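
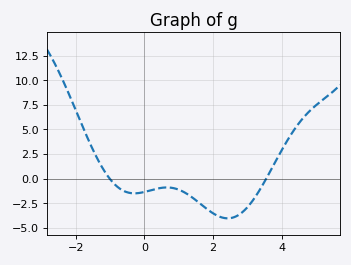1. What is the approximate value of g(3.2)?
-2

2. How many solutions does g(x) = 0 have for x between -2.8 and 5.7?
2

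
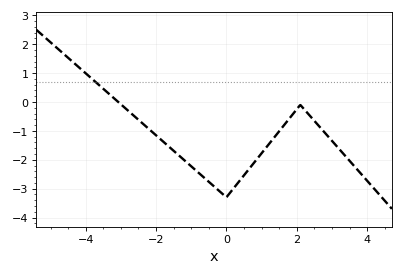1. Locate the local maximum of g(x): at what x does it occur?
2.2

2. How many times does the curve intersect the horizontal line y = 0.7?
1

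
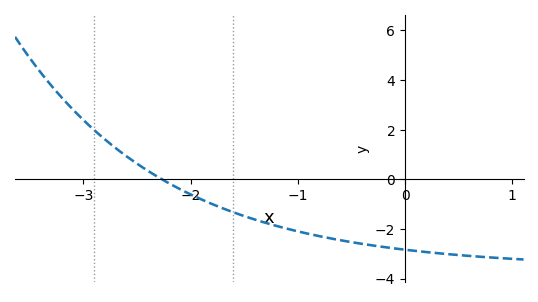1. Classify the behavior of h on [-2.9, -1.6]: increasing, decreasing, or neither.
decreasing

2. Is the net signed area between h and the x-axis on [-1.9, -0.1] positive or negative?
negative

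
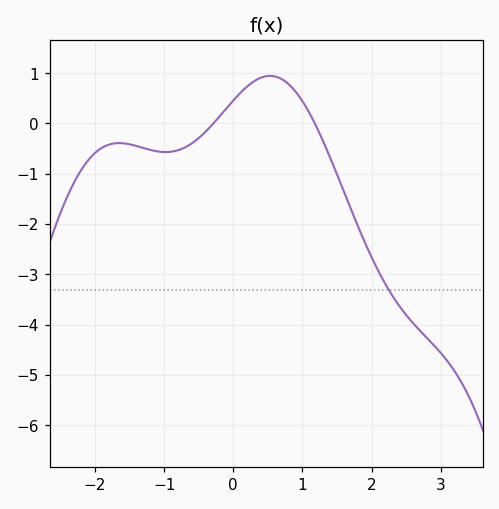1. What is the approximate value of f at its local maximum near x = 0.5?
0.947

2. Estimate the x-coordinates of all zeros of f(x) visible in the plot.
-0.289, 1.18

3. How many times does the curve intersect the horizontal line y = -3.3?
1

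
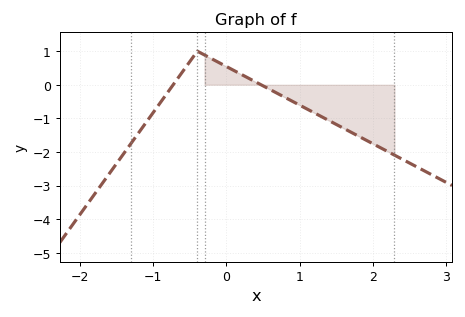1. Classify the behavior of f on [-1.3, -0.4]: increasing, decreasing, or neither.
increasing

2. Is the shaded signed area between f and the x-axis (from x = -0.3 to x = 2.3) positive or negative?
negative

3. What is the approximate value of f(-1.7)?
-2.9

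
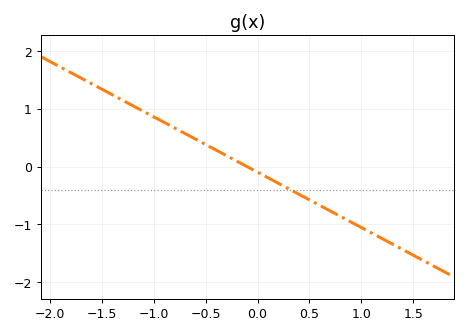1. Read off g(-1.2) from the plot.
1.1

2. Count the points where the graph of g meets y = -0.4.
1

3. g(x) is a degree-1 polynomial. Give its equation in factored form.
y = -0.96(x + 0.1)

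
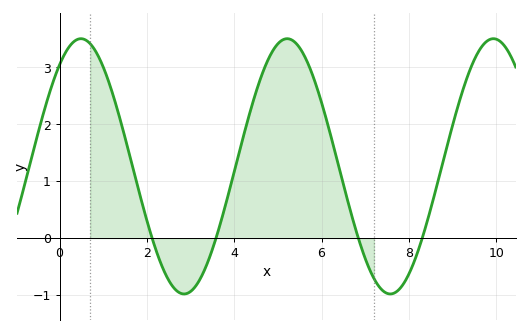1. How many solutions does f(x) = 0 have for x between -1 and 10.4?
4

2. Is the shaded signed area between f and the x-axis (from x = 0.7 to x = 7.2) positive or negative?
positive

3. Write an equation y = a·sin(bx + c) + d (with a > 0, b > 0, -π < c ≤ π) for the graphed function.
y = 2.24sin(1.33x + 0.922) + 1.26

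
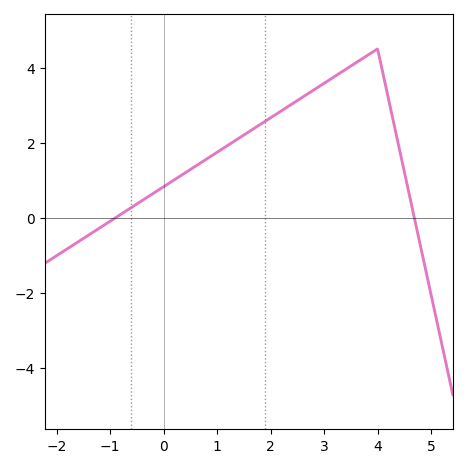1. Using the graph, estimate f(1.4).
2.12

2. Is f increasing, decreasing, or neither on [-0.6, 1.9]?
increasing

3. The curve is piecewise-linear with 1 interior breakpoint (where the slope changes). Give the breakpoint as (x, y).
(4, 4.5)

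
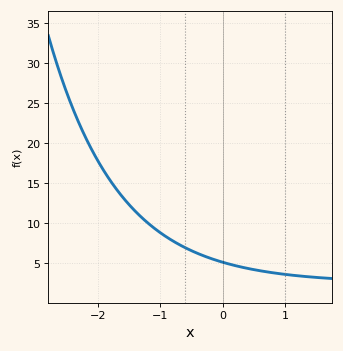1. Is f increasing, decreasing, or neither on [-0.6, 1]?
decreasing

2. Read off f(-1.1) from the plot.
9.41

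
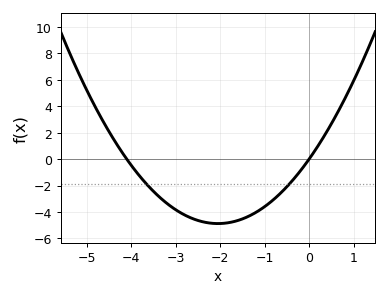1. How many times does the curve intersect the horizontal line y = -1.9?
2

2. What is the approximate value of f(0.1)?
0.4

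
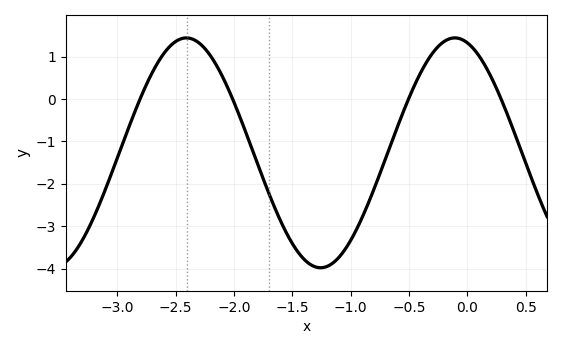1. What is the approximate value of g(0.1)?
1.02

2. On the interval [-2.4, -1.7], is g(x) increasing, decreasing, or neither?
decreasing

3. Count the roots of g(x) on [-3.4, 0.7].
4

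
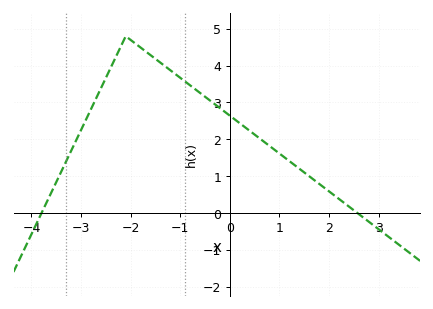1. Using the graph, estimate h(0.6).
2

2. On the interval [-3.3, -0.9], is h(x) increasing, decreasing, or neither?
neither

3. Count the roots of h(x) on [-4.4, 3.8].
2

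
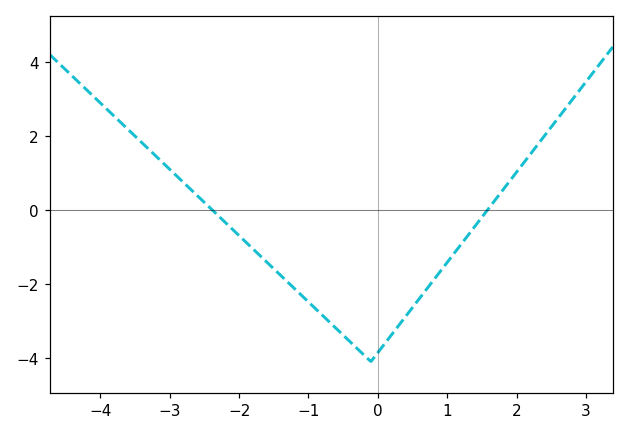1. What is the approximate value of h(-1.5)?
-1.6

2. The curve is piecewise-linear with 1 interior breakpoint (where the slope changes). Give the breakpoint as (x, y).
(-0.1, -4.1)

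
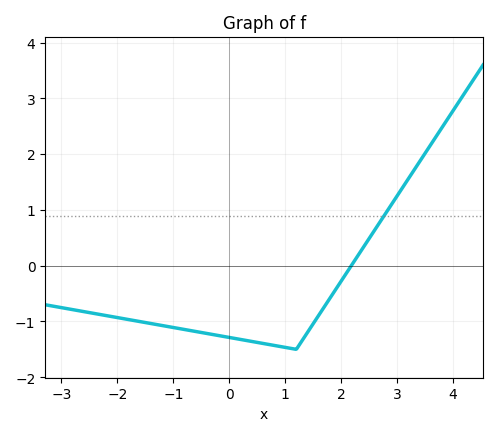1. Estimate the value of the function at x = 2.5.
0.486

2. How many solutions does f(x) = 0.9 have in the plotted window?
1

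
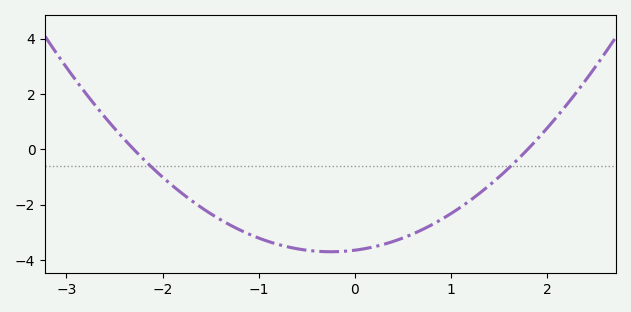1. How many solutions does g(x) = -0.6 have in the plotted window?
2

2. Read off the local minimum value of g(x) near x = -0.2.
-3.6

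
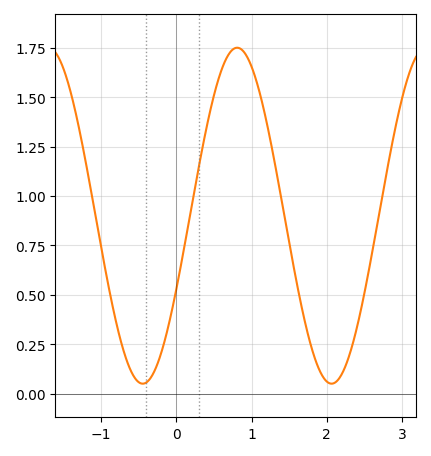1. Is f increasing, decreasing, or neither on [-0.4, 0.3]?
increasing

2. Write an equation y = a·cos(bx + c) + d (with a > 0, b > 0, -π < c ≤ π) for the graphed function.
y = 0.85cos(2.5x - 2) + 0.9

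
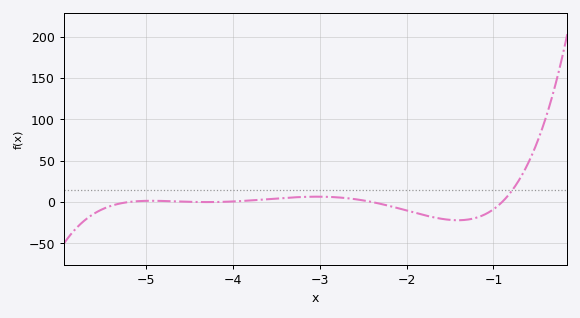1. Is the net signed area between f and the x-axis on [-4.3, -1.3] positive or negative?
negative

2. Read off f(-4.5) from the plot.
0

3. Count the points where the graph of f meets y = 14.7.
1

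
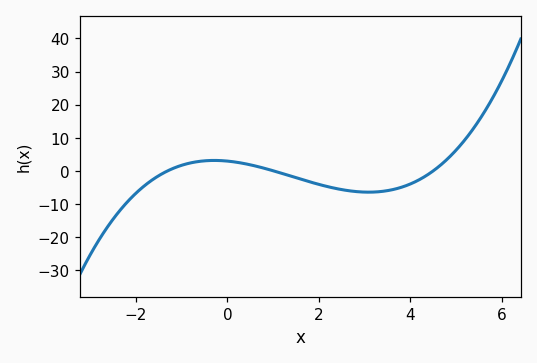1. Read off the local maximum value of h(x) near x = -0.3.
3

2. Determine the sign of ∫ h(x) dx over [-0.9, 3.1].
negative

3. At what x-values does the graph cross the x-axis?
-1.2, 1, 4.4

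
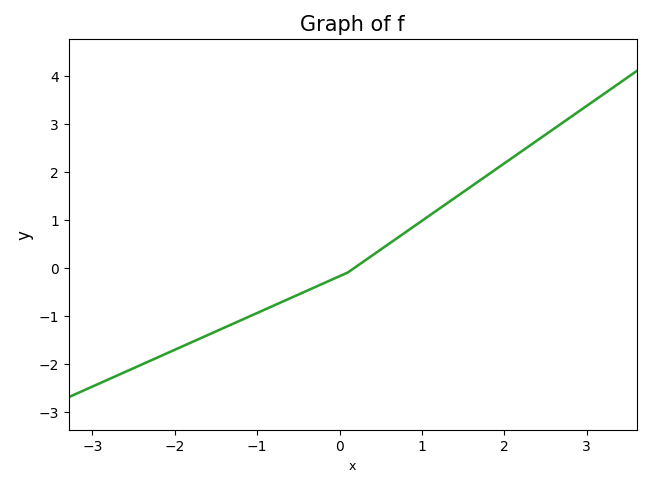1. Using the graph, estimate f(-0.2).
-0.33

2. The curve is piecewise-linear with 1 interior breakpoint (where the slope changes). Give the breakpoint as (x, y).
(0.1, -0.1)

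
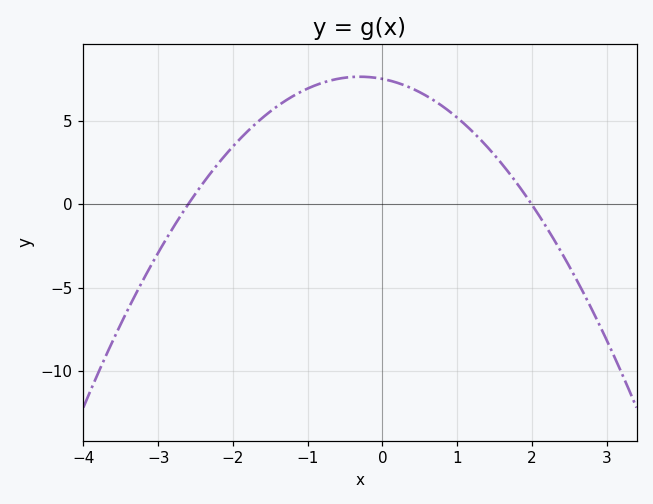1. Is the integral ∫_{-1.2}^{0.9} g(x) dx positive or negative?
positive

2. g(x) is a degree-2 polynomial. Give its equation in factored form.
y = -1.45(x + 2.6)(x - 2)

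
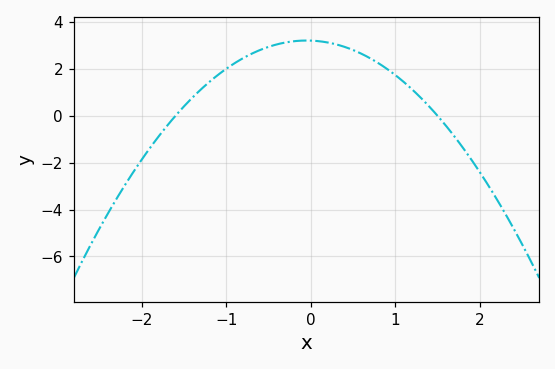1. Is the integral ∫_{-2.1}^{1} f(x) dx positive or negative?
positive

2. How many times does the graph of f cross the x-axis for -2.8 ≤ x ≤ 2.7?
2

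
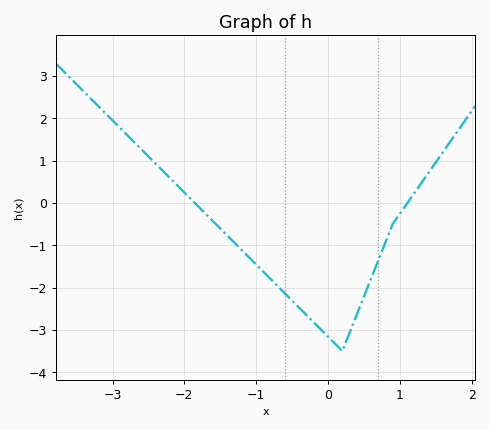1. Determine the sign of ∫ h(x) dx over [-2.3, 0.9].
negative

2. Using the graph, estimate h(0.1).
-3.33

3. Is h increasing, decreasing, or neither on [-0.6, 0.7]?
neither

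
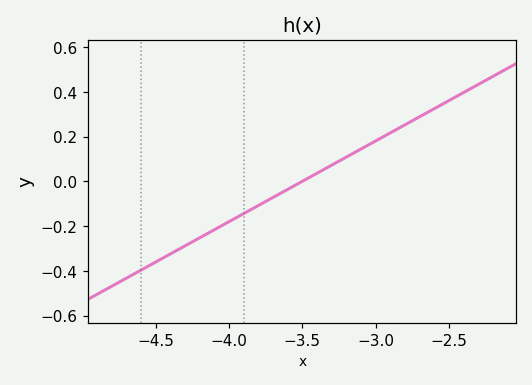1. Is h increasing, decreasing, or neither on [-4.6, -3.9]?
increasing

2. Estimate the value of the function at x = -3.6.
-0.04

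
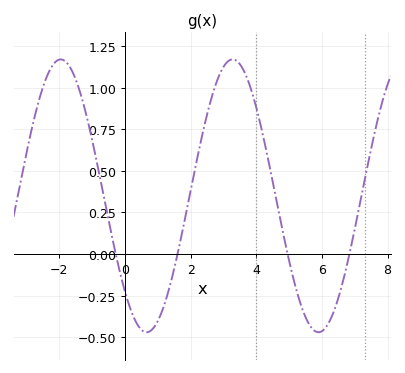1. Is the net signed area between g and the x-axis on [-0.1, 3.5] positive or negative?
positive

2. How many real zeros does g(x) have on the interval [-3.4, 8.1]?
4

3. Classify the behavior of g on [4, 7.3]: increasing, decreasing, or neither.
neither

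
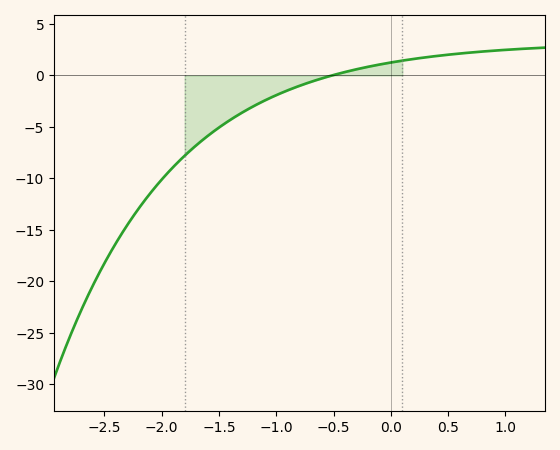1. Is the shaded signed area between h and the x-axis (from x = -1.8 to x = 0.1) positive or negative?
negative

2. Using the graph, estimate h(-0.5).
0.044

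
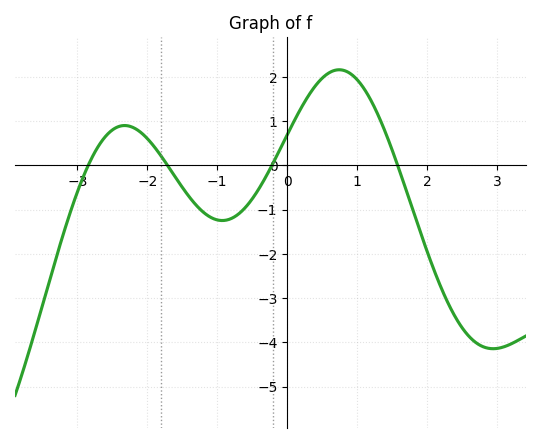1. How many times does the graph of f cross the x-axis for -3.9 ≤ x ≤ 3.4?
4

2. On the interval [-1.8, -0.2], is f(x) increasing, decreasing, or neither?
neither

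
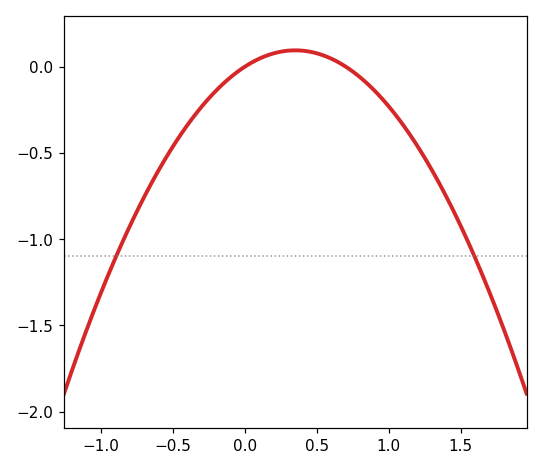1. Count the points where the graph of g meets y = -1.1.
2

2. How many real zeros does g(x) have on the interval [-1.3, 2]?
2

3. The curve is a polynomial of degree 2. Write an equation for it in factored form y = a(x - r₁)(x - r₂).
y = -0.77(x - 0)(x - 0.7)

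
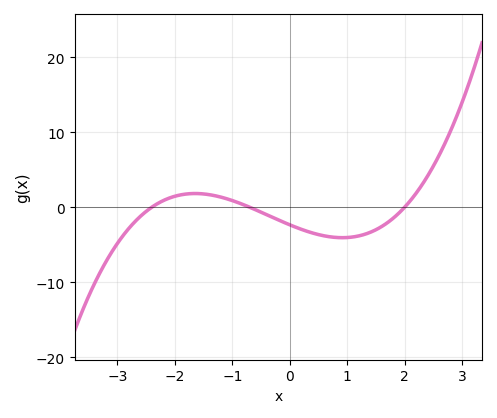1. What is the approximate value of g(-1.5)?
2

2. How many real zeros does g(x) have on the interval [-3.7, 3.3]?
3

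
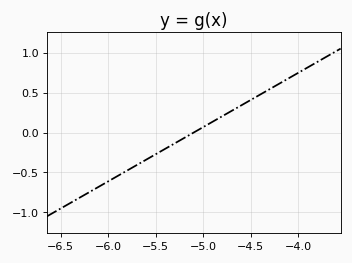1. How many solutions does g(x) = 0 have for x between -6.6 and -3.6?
1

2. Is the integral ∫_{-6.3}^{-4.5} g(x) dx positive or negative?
negative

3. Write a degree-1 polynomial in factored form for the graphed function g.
y = 0.68(x + 5.1)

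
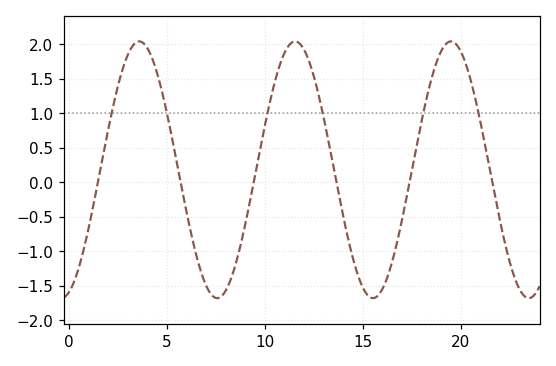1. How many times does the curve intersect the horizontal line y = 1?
6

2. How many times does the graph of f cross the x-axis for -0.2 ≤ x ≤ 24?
6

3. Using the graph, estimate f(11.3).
2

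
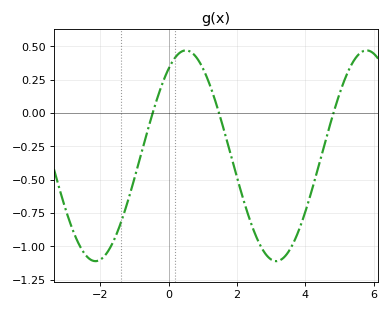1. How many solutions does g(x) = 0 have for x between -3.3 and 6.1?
3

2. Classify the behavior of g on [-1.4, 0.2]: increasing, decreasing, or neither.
increasing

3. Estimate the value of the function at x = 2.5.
-0.88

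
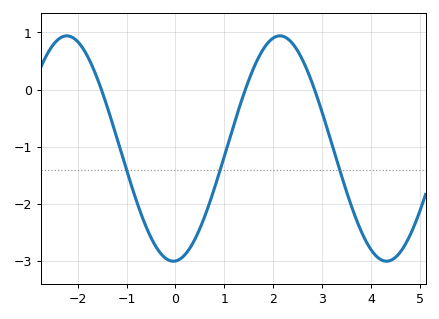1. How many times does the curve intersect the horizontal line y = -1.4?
3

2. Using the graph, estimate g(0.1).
-3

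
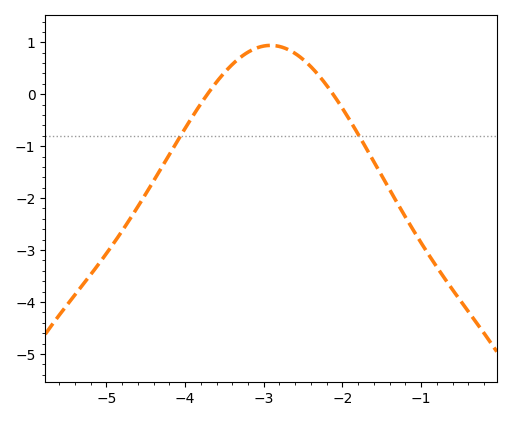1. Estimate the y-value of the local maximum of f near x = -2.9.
0.94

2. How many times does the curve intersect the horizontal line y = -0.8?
2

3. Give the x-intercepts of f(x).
-3.72, -2.12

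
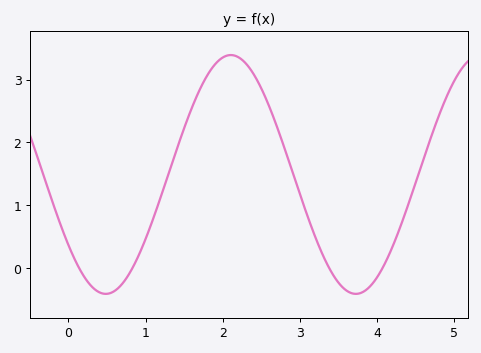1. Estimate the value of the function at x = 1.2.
1.14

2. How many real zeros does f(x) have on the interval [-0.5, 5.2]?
4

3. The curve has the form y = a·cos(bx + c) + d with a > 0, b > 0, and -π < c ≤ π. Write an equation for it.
y = 1.9cos(1.94x + 2.2) + 1.49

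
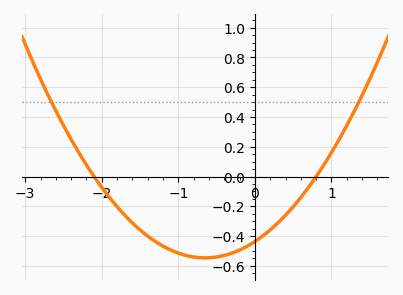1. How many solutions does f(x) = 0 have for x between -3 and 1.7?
2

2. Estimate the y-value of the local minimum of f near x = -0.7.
-0.547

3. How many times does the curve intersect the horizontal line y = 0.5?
2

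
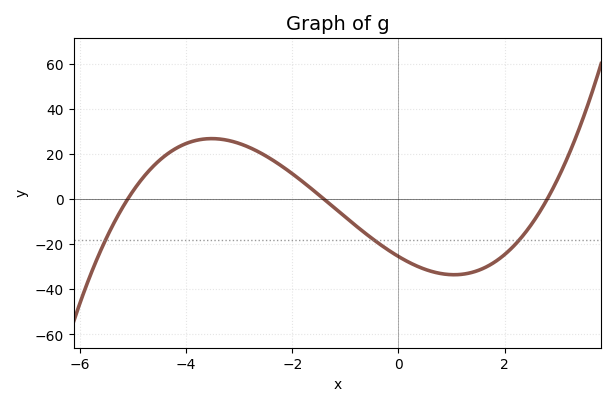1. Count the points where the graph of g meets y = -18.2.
3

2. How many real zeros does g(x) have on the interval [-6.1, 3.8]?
3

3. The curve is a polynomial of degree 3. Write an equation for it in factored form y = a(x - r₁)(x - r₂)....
y = 1.27(x + 5.1)(x + 1.4)(x - 2.8)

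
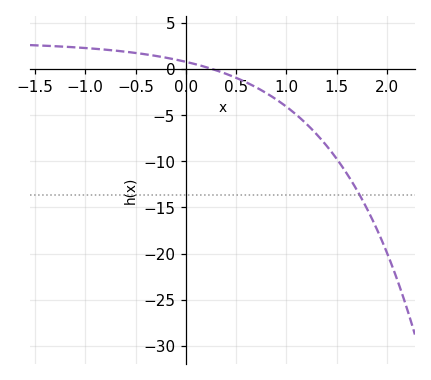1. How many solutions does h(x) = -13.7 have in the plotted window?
1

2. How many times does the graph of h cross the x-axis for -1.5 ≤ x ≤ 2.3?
1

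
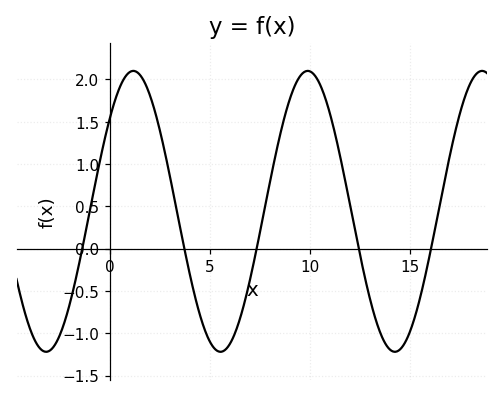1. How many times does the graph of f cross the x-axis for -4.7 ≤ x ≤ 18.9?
5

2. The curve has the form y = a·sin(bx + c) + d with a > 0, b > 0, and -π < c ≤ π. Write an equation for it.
y = 1.66sin(0.72x + 0.73) + 0.44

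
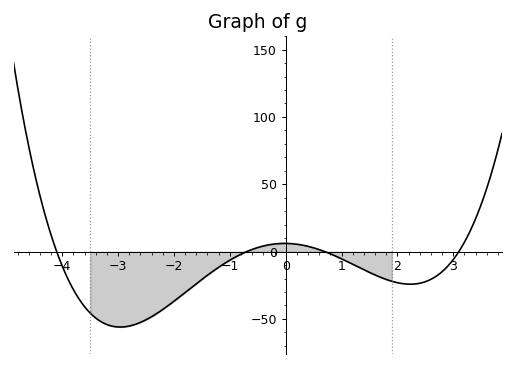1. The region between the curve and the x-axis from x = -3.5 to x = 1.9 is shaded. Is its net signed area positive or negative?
negative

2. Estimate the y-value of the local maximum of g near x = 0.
5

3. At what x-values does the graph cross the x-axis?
-4, -0.6, 0.6, 3.2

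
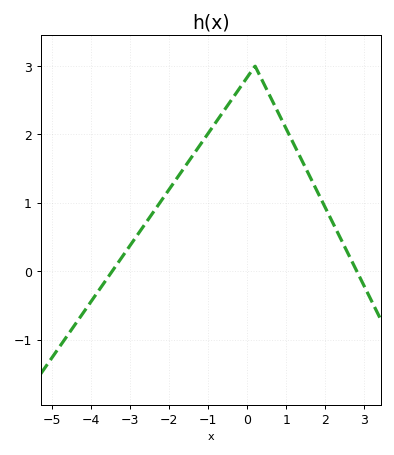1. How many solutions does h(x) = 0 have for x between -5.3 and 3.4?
2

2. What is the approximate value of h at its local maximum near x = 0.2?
3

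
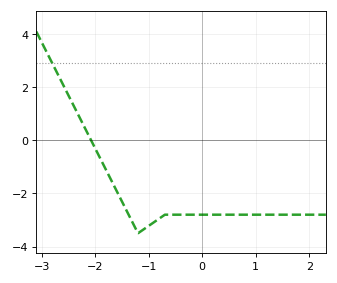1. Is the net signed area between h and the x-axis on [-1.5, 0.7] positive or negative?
negative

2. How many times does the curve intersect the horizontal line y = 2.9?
1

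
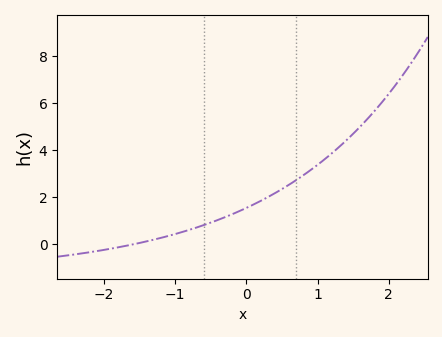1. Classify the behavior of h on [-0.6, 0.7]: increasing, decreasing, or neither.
increasing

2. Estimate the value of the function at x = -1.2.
0.263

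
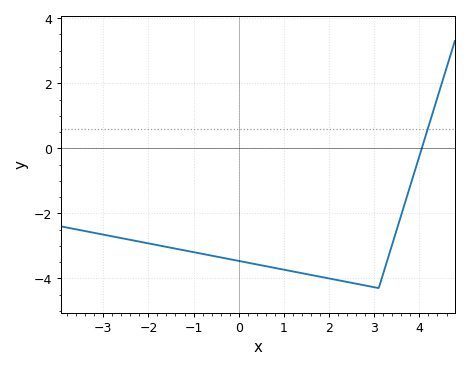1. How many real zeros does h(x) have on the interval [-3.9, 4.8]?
1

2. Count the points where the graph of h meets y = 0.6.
1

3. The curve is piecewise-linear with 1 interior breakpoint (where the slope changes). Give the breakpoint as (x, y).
(3.1, -4.3)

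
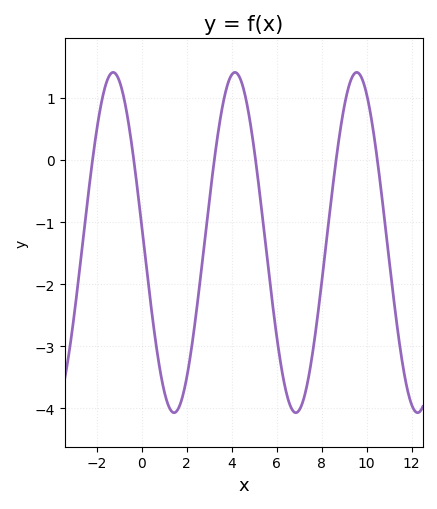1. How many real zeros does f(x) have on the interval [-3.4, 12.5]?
6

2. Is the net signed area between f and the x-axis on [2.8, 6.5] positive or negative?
negative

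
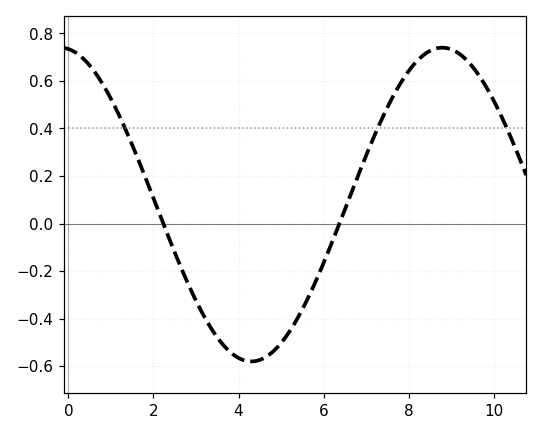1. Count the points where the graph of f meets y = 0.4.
3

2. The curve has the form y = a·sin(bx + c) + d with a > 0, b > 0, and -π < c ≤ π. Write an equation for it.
y = 0.66sin(0.7x + 1.7) + 0.08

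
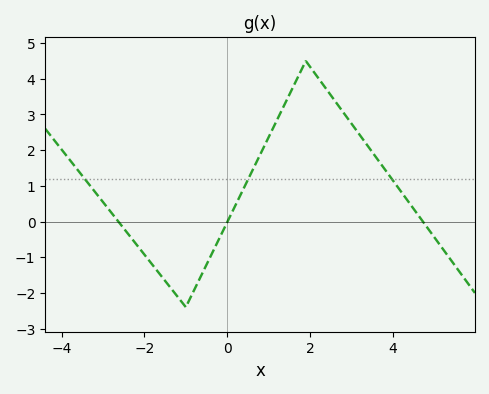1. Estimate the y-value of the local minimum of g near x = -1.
-2.4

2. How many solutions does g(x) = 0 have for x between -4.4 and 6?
3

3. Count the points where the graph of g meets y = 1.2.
3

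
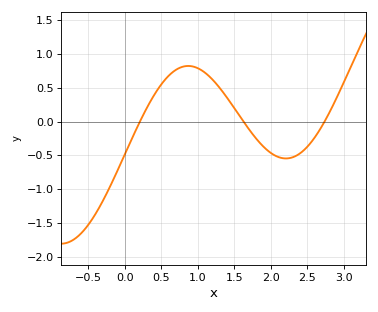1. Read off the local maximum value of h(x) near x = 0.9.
0.824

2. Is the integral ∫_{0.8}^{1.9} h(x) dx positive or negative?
positive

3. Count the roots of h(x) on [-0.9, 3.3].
3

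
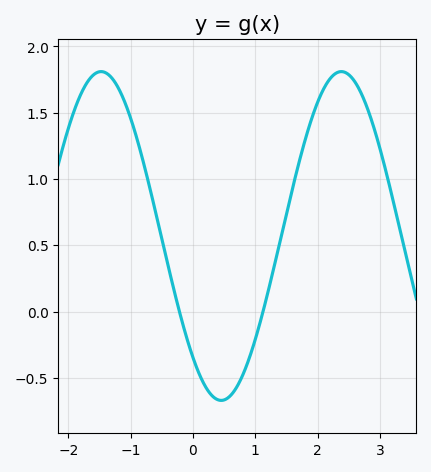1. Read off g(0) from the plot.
-0.35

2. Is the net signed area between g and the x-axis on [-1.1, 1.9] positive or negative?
positive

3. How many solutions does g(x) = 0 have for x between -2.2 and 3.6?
2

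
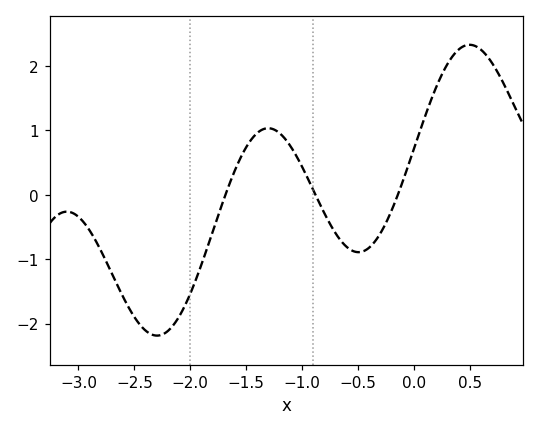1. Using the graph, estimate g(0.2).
1.7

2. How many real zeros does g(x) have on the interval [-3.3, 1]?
3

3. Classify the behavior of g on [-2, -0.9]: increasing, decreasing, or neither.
neither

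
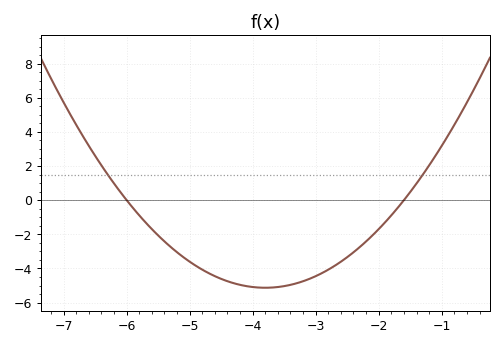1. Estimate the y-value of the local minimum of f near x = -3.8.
-5.2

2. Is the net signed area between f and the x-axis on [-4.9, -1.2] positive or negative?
negative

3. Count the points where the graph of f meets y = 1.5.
2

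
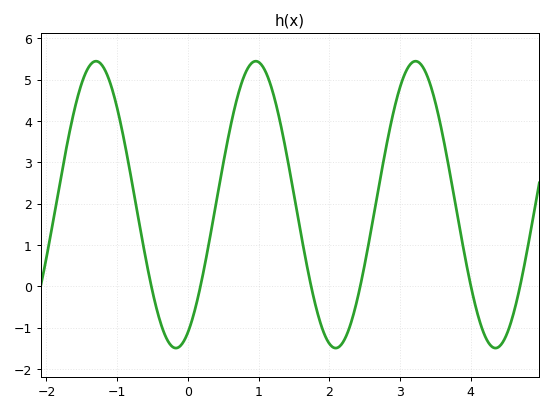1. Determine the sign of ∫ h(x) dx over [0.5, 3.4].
positive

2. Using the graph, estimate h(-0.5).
-0.1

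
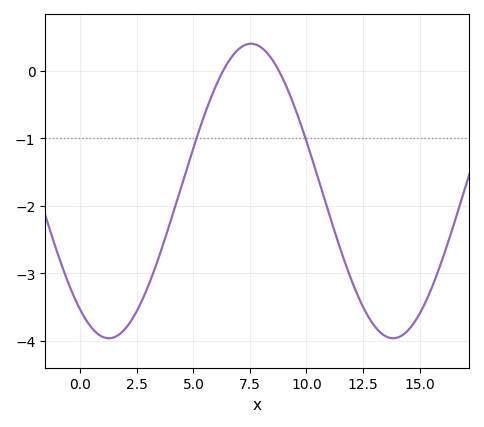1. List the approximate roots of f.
6.5, 9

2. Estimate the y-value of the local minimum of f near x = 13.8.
-4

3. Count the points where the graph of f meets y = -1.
2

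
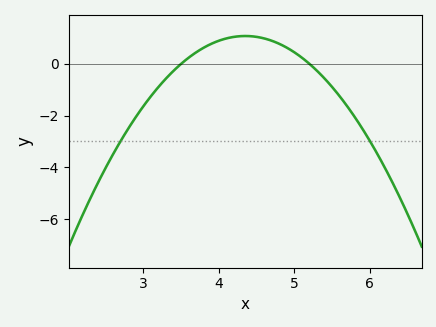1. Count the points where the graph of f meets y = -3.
2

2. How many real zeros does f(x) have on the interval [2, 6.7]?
2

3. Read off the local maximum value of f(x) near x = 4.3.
1.08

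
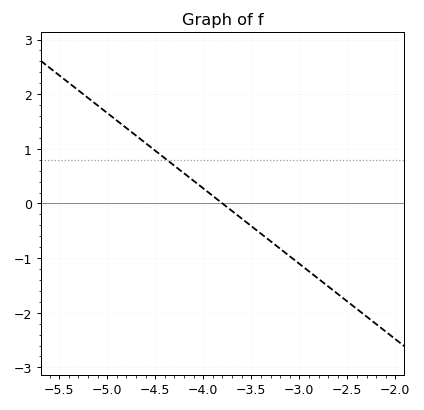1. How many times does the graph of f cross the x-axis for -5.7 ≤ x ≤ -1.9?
1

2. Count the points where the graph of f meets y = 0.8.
1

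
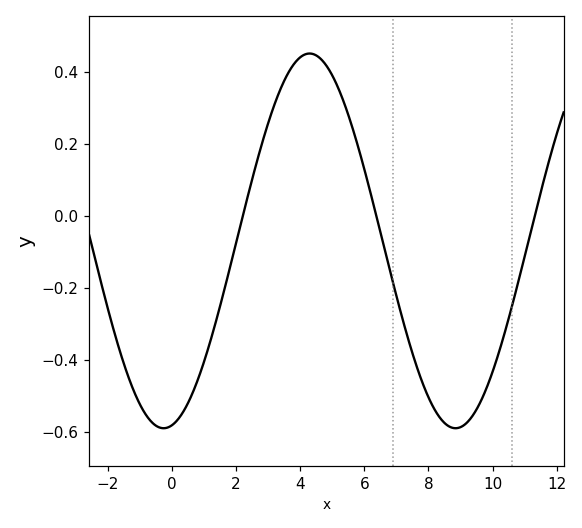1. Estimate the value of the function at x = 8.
-0.504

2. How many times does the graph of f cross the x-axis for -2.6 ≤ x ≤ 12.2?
3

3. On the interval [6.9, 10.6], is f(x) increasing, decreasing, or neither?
neither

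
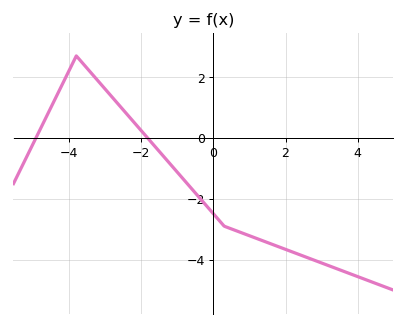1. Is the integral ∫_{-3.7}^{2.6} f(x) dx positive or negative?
negative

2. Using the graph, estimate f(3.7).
-4.42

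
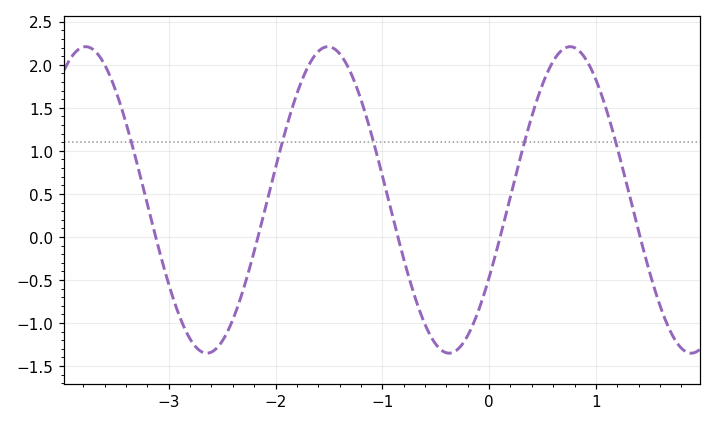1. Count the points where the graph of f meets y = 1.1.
5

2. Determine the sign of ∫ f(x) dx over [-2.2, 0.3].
positive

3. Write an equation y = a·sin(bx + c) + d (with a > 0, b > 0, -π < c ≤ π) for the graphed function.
y = 1.78sin(2.8x - 0.53) + 0.43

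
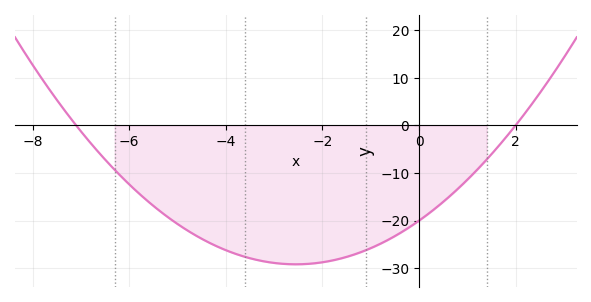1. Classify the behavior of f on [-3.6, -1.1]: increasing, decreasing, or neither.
neither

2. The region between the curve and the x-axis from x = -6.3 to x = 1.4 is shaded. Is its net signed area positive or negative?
negative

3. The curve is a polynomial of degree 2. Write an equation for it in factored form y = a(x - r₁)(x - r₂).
y = 1.41(x + 7.1)(x - 2)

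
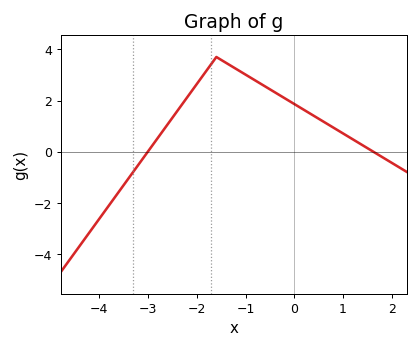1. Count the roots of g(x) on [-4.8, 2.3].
2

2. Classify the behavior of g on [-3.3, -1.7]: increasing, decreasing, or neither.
increasing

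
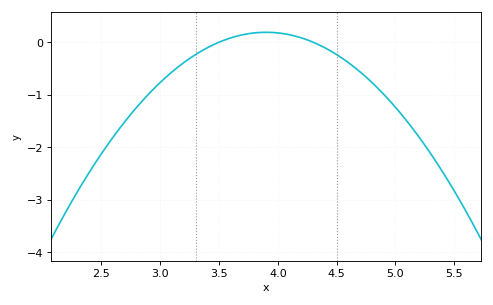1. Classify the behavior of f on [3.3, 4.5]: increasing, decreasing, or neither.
neither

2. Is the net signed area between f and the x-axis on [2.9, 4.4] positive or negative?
negative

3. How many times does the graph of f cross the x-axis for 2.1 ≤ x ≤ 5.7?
2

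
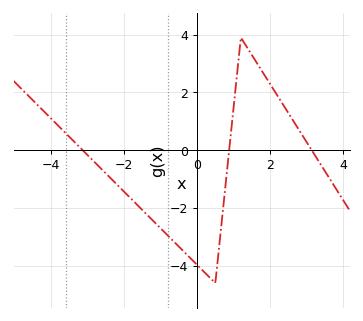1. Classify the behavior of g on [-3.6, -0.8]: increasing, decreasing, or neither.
decreasing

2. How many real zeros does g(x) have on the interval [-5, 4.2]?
3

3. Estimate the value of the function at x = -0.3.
-3.59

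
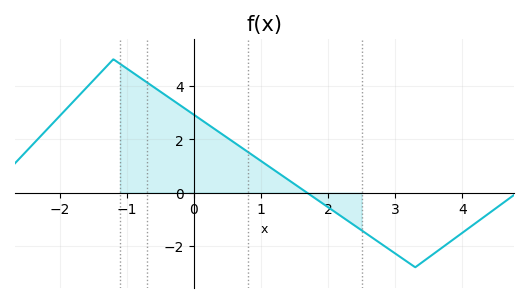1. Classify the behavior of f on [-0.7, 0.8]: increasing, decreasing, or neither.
decreasing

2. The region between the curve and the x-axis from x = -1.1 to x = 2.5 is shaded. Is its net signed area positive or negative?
positive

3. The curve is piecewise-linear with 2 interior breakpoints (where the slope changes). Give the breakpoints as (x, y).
(-1.2, 5); (3.3, -2.8)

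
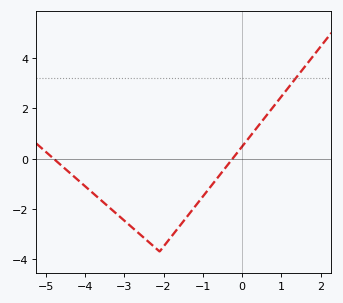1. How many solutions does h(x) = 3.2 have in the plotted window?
1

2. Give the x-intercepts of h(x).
-4.8, -0.2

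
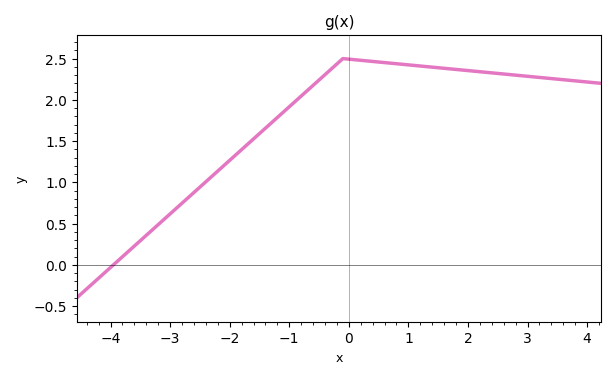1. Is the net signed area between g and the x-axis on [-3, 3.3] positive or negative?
positive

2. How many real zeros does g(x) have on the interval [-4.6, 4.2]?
1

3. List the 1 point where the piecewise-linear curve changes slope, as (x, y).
(-0.1, 2.5)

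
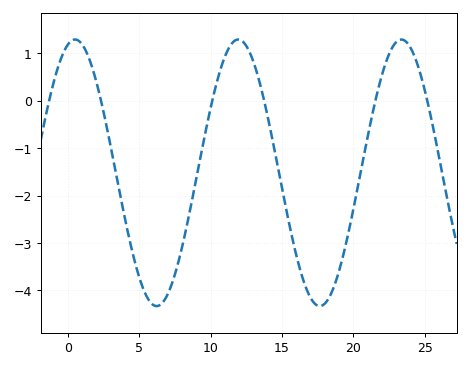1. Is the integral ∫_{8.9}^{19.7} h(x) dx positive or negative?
negative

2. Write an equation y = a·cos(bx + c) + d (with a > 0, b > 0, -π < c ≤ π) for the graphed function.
y = 2.81cos(0.55x - 0.282) - 1.52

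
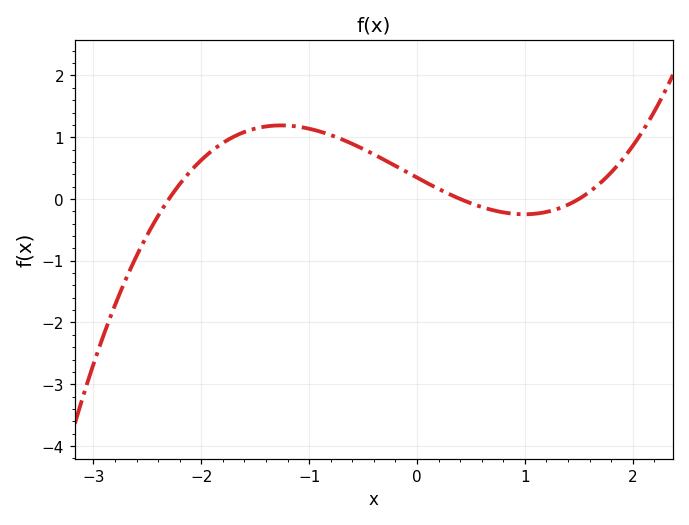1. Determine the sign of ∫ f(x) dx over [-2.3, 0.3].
positive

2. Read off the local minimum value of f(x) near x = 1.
-0.248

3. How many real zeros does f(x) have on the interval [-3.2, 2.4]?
3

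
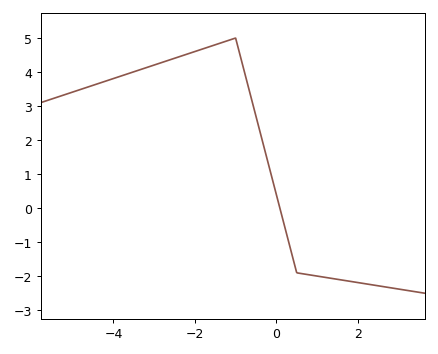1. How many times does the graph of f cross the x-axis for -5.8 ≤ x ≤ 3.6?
1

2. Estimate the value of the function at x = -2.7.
4.33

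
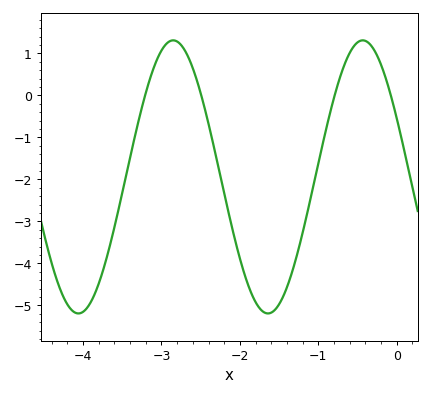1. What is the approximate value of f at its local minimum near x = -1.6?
-5.19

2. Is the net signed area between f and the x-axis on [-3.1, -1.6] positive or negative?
negative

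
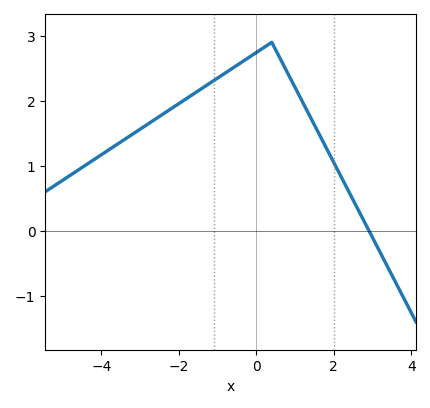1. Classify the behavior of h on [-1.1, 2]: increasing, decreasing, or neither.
neither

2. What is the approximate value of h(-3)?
1.56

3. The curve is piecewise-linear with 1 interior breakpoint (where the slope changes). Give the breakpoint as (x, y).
(0.4, 2.9)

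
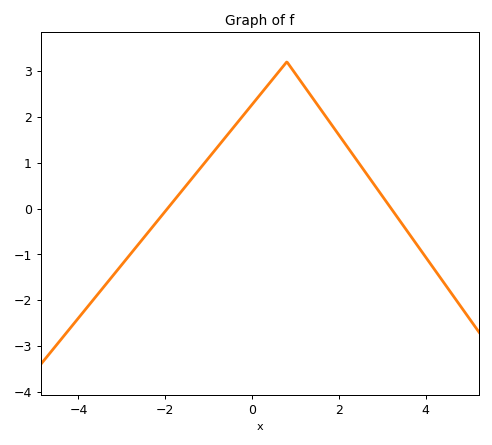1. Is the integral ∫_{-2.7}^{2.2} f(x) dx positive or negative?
positive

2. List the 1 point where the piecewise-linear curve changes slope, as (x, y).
(0.8, 3.2)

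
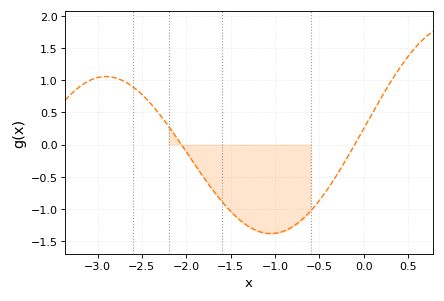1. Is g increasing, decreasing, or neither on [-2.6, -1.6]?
decreasing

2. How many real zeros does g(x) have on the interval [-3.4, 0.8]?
2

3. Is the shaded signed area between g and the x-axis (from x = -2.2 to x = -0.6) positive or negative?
negative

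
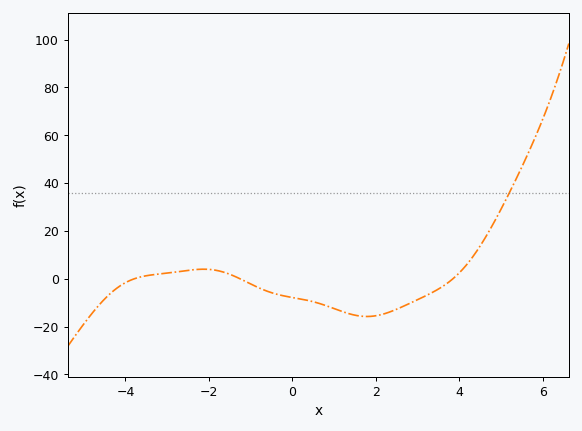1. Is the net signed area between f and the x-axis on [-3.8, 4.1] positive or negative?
negative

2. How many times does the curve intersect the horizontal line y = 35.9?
1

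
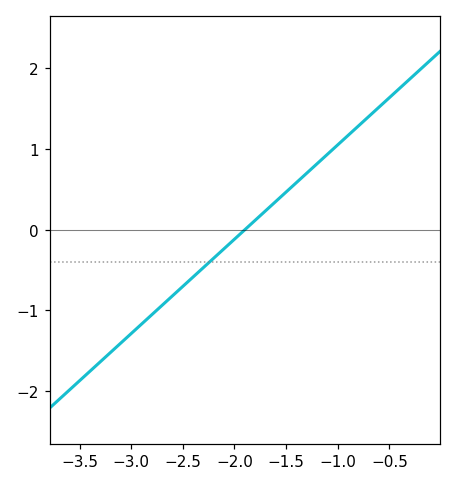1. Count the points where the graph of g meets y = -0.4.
1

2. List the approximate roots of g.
-1.9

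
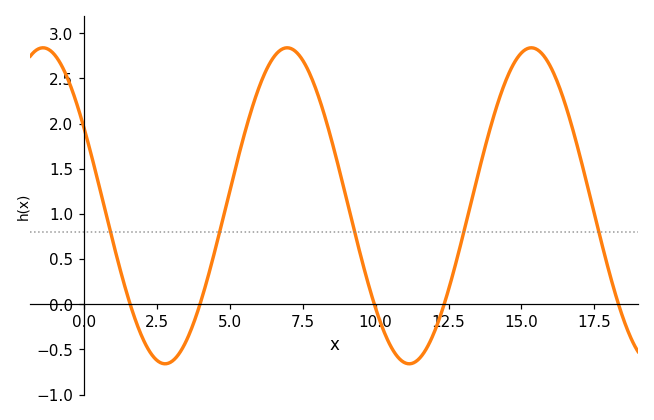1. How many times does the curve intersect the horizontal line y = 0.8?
5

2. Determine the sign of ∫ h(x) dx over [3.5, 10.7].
positive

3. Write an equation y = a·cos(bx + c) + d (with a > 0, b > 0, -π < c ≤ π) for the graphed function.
y = 1.75cos(0.75x + 1.1) + 1.09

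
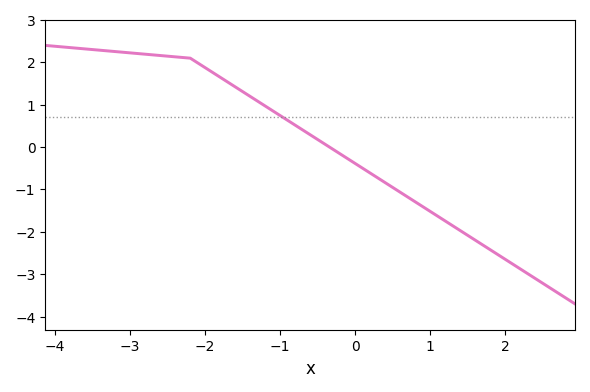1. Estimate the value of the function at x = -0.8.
0.517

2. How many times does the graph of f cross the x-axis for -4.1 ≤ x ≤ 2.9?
1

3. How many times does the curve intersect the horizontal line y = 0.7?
1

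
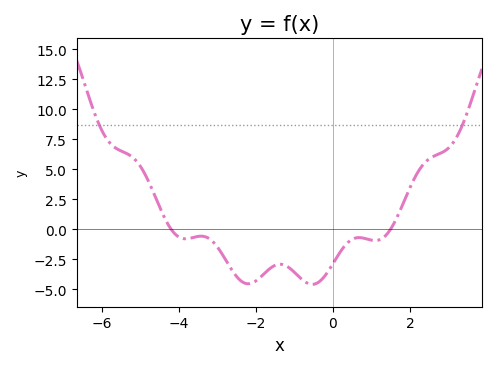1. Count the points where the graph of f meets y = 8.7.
2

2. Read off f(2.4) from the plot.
5.5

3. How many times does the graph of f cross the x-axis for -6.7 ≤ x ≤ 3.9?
2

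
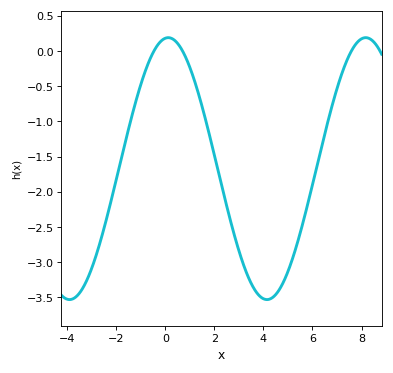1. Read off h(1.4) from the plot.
-0.65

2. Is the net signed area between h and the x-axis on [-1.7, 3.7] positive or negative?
negative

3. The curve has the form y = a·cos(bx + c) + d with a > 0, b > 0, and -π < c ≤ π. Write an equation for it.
y = 1.86cos(0.78x - 0.09) - 1.67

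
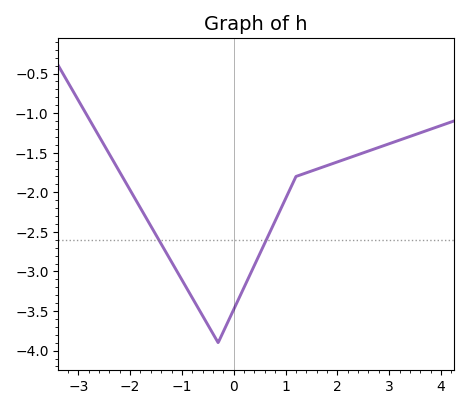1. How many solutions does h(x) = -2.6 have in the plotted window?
2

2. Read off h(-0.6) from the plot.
-3.56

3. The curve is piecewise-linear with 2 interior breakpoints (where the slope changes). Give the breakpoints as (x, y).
(-0.3, -3.9); (1.2, -1.8)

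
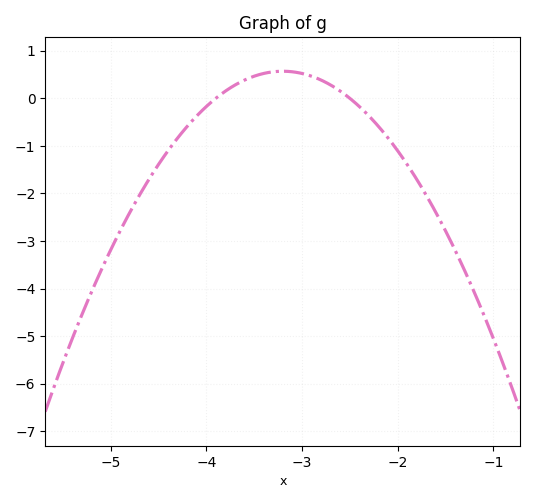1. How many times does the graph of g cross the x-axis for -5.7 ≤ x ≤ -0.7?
2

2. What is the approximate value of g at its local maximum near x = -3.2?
0.568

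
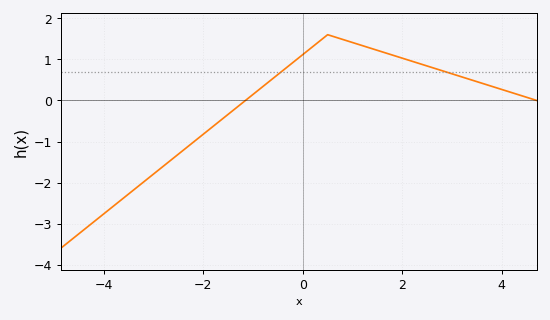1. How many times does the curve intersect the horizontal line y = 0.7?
2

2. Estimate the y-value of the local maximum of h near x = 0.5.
1.6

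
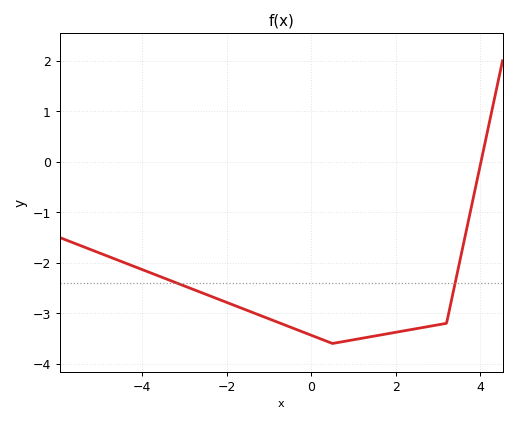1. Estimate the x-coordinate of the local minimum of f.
0.503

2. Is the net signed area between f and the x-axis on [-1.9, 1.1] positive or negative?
negative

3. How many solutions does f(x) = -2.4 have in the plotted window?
2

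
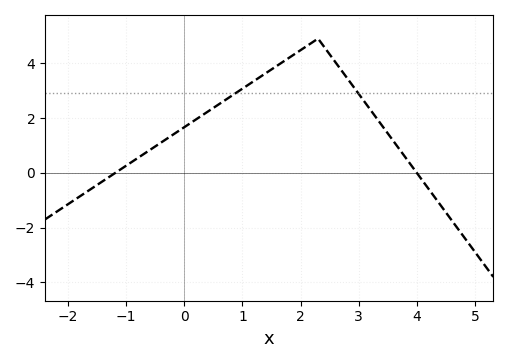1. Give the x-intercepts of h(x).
-1.19, 4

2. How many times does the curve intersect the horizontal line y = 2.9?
2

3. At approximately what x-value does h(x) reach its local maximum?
2.3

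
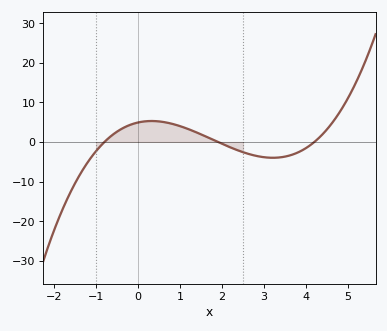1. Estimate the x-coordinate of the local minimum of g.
3.21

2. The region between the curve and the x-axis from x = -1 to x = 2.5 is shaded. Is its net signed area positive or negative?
positive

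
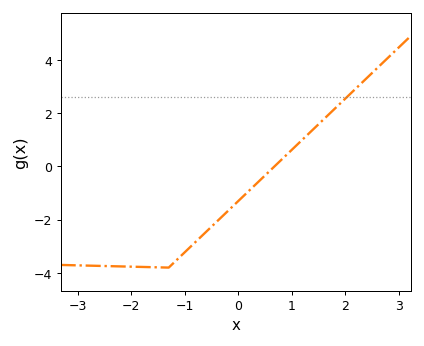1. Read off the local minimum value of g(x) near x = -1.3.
-3.8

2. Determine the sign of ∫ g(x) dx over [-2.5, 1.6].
negative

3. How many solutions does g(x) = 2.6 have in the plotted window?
1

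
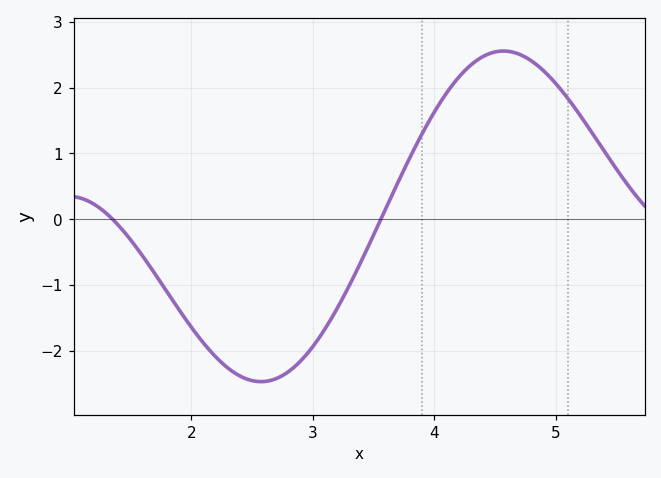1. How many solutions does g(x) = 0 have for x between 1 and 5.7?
2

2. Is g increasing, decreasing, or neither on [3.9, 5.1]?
neither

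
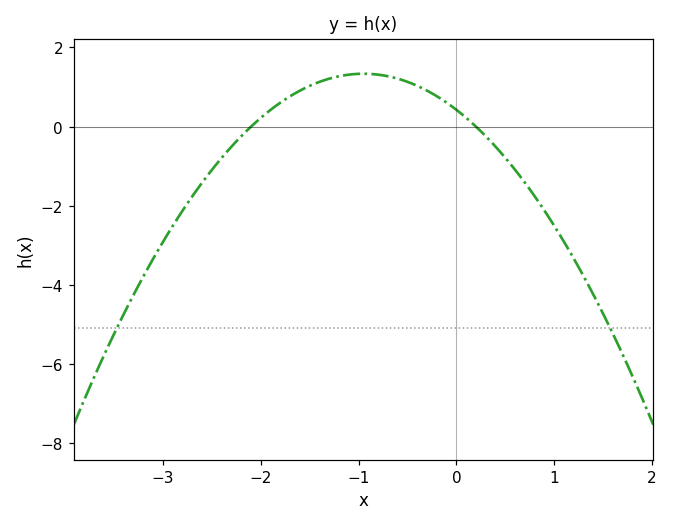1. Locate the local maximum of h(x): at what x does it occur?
-1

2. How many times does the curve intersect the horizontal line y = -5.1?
2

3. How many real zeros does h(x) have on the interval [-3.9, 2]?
2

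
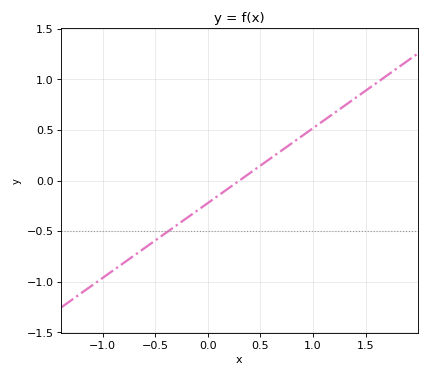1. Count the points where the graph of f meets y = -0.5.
1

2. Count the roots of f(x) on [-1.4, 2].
1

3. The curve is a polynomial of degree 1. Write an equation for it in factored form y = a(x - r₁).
y = 0.74(x - 0.3)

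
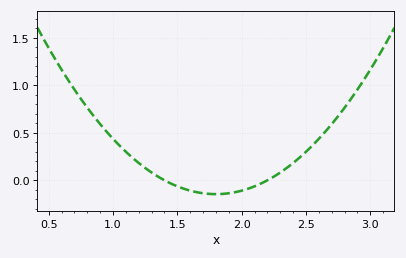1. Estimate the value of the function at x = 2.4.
0.182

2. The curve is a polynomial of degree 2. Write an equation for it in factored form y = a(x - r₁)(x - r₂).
y = 0.91(x - 1.4)(x - 2.2)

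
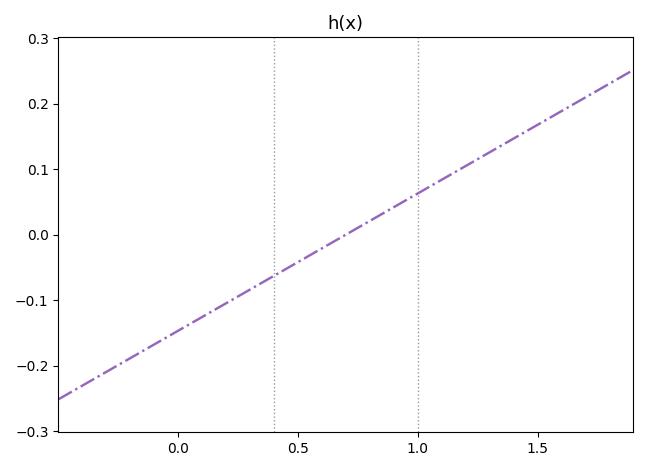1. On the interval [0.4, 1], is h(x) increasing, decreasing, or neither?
increasing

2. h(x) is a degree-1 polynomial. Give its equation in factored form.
y = 0.21(x - 0.7)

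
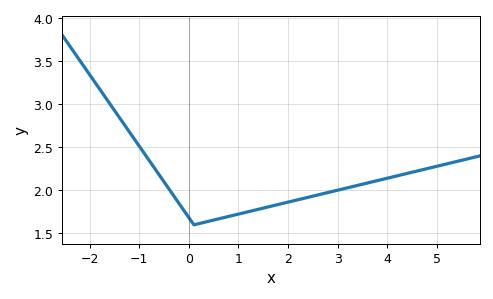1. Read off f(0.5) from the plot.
1.65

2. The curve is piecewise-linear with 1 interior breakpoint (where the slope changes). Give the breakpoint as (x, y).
(0.1, 1.6)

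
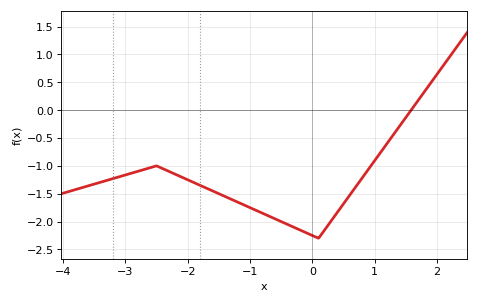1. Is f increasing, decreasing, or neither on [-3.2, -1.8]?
neither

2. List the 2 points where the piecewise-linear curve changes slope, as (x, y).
(-2.5, -1); (0.1, -2.3)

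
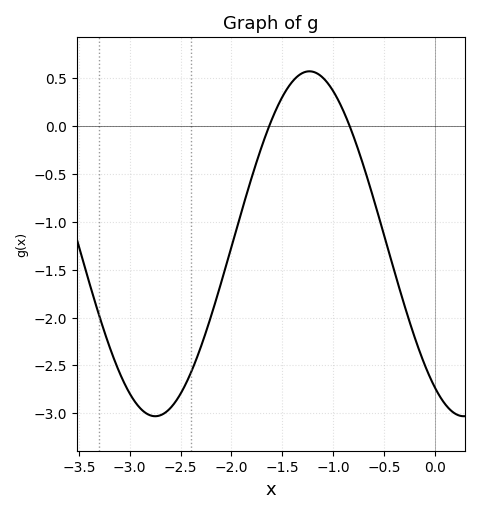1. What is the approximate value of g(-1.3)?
0.55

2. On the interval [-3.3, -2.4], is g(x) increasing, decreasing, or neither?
neither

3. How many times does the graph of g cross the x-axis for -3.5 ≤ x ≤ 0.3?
2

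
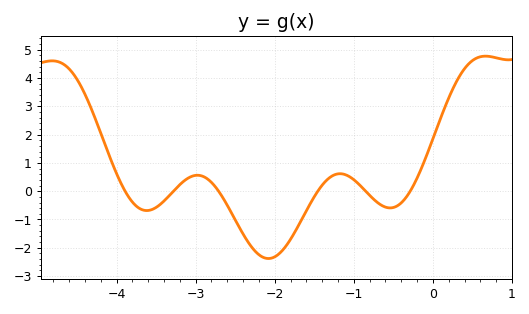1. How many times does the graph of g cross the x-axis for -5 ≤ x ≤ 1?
6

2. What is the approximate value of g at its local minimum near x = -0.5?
-0.6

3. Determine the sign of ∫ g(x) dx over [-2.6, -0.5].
negative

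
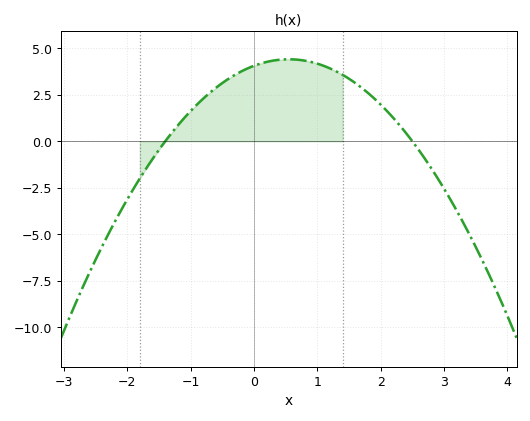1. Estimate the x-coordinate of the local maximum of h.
0.5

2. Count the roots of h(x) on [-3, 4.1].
2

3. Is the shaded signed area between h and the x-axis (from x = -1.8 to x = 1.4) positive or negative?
positive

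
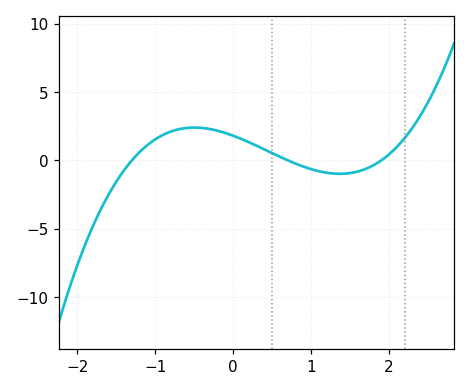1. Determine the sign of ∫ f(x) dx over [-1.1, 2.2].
positive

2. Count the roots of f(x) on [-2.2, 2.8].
3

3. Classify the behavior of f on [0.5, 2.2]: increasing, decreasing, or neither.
neither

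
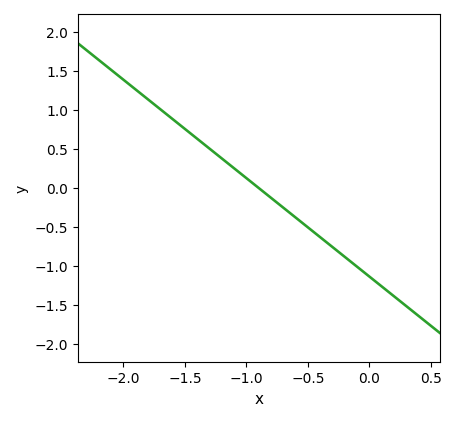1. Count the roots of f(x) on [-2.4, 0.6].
1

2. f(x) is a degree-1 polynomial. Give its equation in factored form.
y = -1.26(x + 0.9)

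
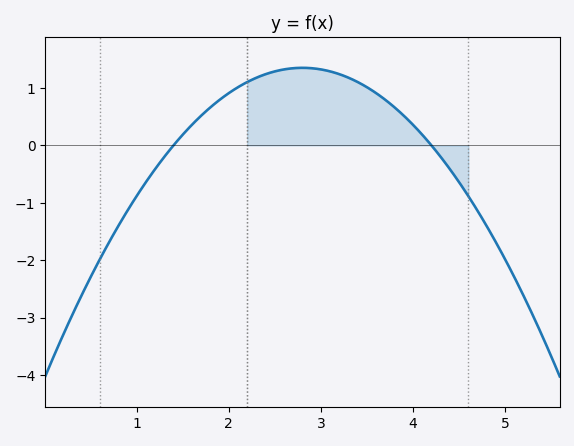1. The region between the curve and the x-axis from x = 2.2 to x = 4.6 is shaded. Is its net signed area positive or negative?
positive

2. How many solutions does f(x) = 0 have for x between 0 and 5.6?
2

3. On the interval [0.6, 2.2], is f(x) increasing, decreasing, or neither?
increasing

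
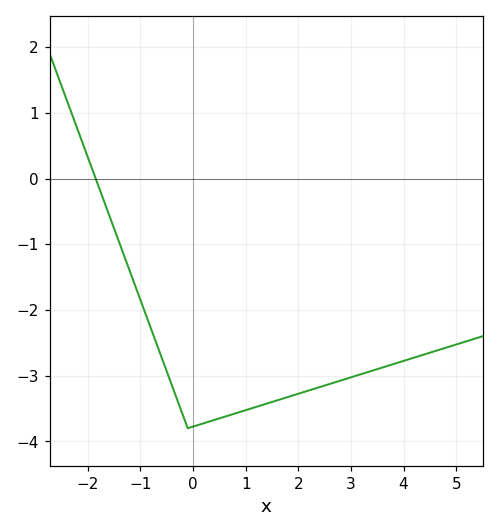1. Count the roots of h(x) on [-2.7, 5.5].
1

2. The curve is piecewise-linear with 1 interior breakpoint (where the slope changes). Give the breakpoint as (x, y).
(-0.1, -3.8)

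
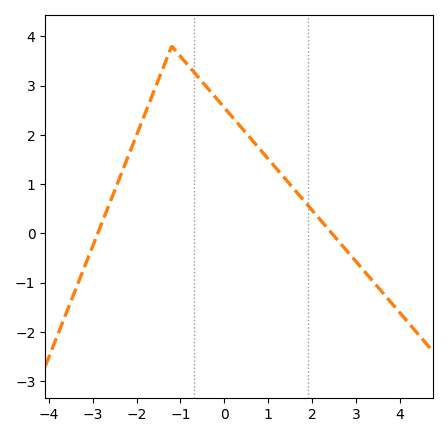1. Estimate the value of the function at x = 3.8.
-1.4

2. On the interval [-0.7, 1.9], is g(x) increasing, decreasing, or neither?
decreasing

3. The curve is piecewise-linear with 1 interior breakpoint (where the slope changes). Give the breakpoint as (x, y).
(-1.2, 3.8)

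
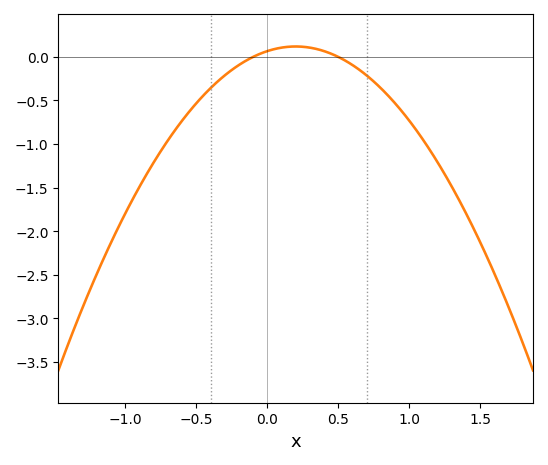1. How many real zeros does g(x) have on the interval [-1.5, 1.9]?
2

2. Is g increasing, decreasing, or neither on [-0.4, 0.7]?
neither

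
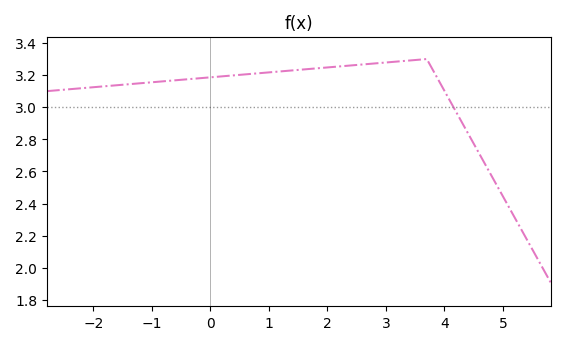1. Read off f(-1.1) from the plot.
3.15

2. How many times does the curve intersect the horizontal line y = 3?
1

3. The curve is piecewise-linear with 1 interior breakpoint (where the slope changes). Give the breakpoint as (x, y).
(3.7, 3.3)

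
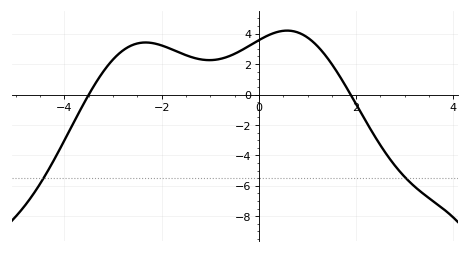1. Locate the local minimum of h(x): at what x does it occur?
-1.02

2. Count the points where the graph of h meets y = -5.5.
2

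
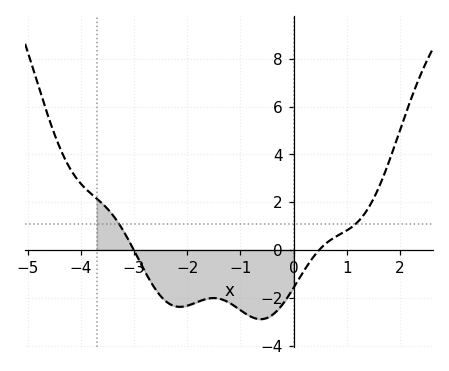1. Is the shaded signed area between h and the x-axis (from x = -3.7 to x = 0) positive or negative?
negative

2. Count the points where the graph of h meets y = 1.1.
2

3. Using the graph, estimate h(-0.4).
-2.72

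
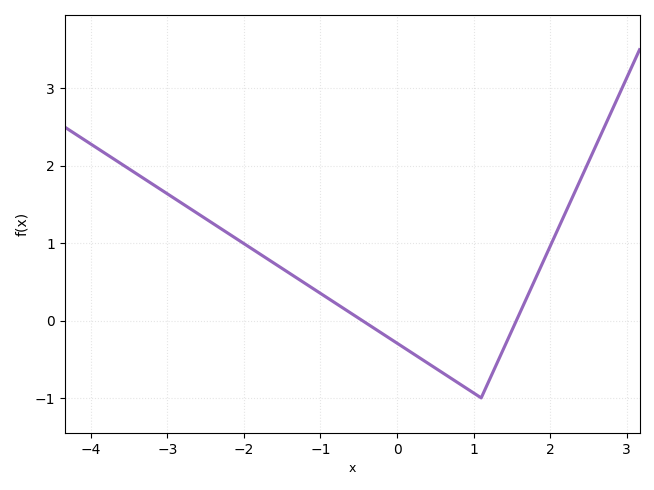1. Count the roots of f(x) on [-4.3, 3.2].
2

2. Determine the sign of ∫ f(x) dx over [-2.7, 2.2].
positive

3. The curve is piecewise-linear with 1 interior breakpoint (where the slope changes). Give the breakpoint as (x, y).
(1.1, -1)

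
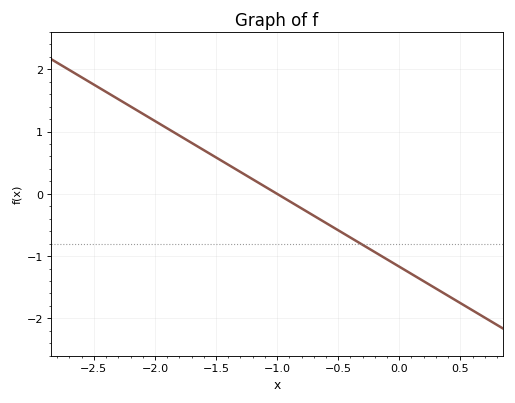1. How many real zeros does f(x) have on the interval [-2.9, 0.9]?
1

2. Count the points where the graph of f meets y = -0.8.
1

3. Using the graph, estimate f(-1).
0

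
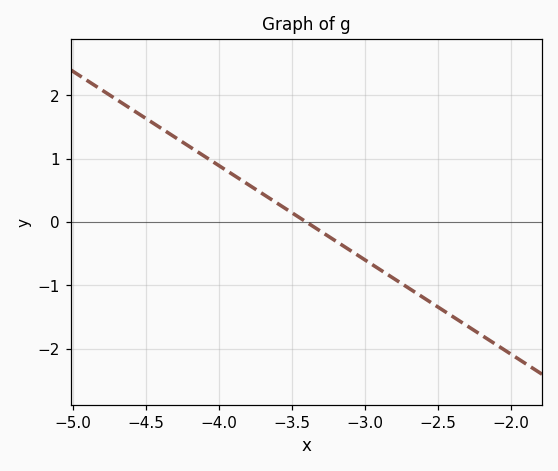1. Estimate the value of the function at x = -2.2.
-1.79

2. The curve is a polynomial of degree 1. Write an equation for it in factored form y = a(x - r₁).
y = -1.49(x + 3.4)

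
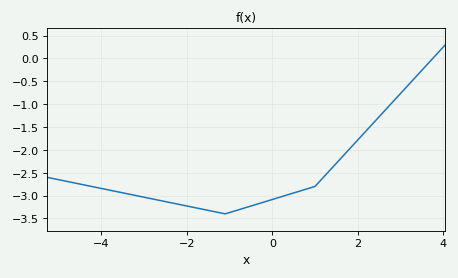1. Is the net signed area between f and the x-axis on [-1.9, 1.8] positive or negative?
negative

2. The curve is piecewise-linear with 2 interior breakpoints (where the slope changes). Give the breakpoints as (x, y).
(-1.1, -3.4); (1, -2.8)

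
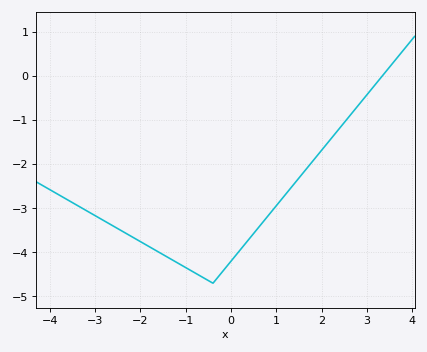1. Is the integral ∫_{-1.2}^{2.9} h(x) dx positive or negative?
negative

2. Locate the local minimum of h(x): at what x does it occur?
-0.4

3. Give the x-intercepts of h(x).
3.4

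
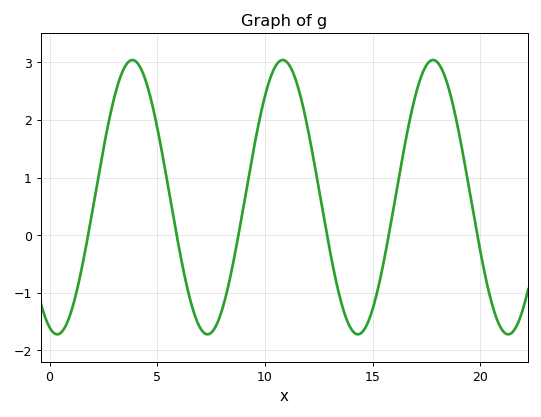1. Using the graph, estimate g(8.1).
-1.18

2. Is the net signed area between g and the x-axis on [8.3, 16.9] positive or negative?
positive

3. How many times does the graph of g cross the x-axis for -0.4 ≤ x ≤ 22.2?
6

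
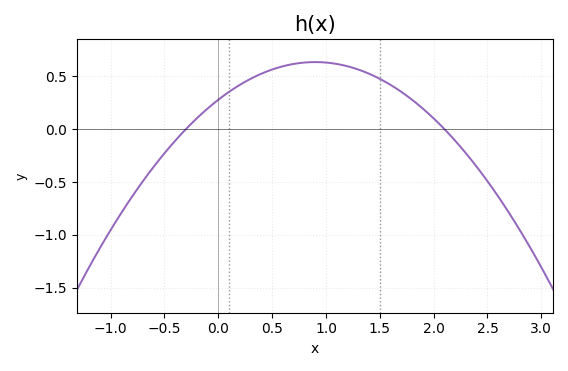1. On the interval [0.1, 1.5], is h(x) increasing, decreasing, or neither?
neither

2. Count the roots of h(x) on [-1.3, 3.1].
2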